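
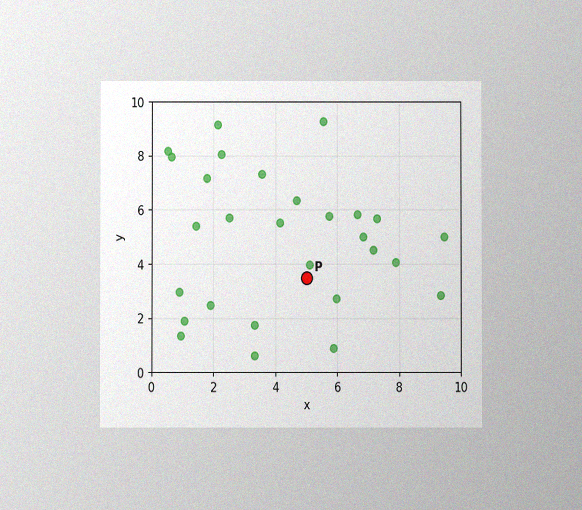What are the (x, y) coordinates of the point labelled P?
(5, 3.5)

The chart is viewed at a slight angle, with some photo noise. Following the gridlines from P to each axis, P sits at (5, 3.5).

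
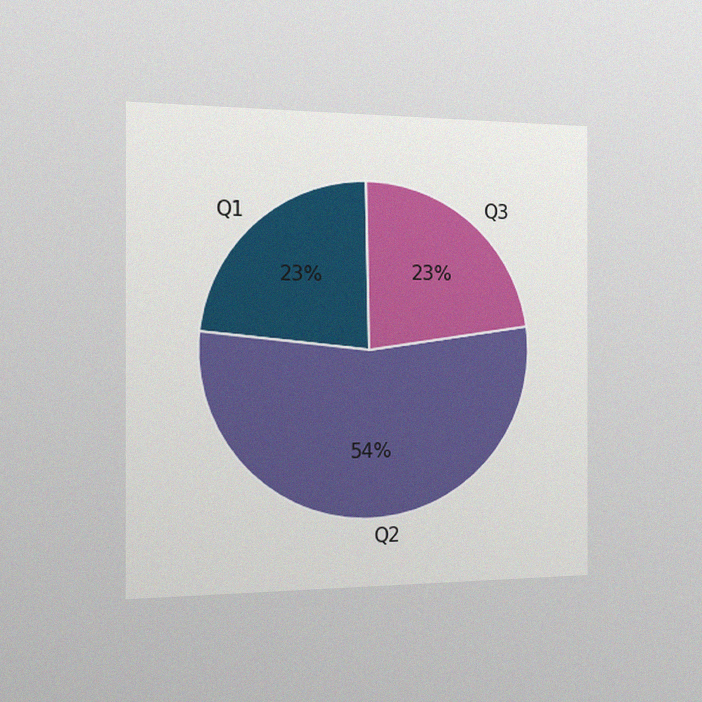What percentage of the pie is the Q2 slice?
54%

The chart is viewed slightly from the left, with some photo noise. The Q2 slice takes up 54% of the pie.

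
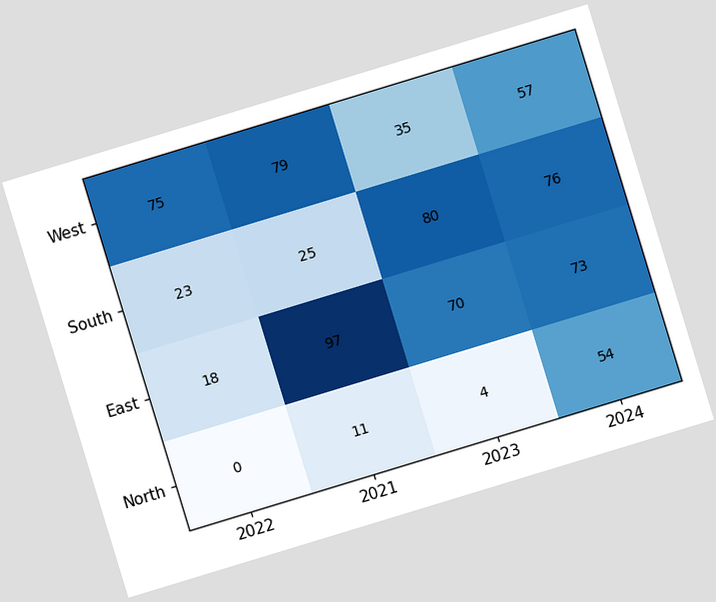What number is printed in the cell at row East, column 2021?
97

The chart is tilted about 17° counter-clockwise. The (East, 2021) cell reads 97.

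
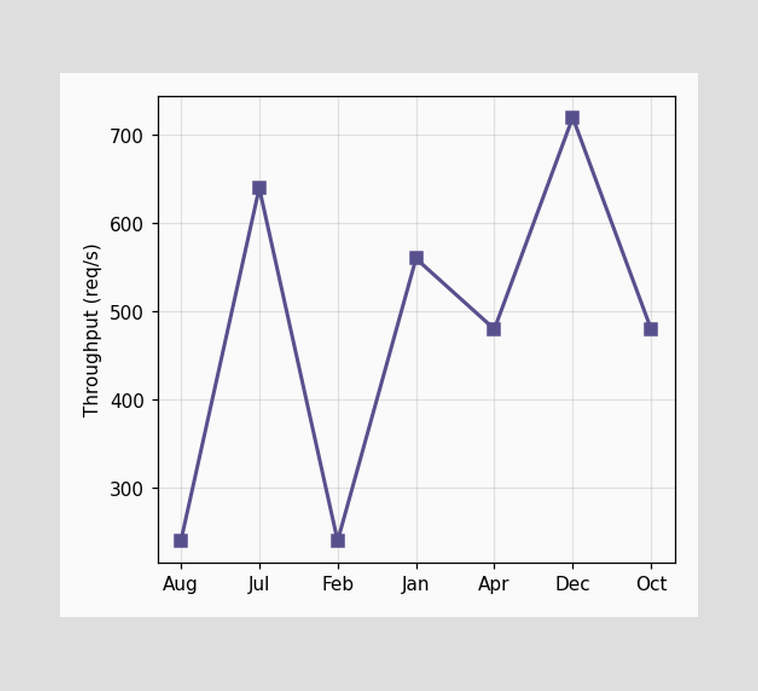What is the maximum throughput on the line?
The highest point is at Dec, and reading across to the y-axis gives 720req/s.

720req/s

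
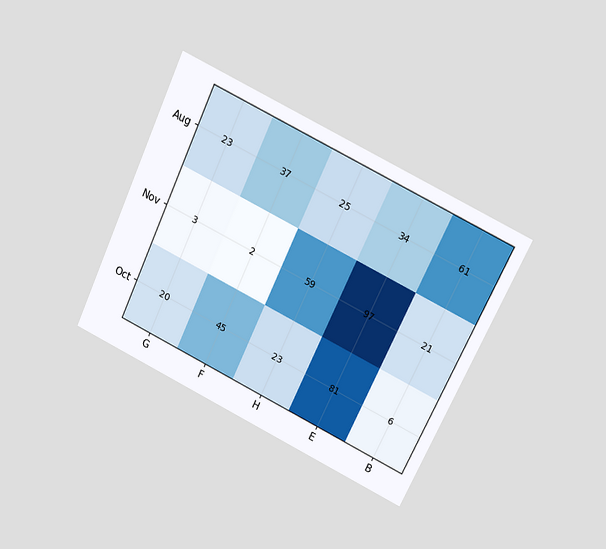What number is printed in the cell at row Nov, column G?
The chart is tilted about 26° clockwise and viewed at a slight angle. The (Nov, G) cell reads 3.

3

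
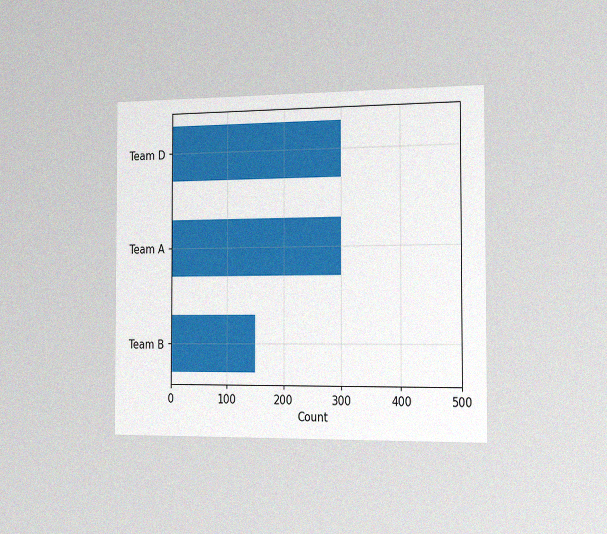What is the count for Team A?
300

The chart is viewed slightly from the right, with some photo noise. Reading along the chart's x-axis, the Team A bar reaches 300.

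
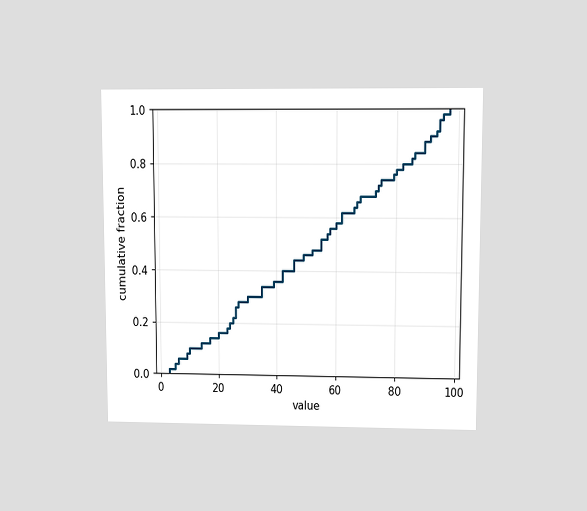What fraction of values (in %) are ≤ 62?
The chart is viewed at a slight angle. At x=62 the ECDF step is at 62%.

62%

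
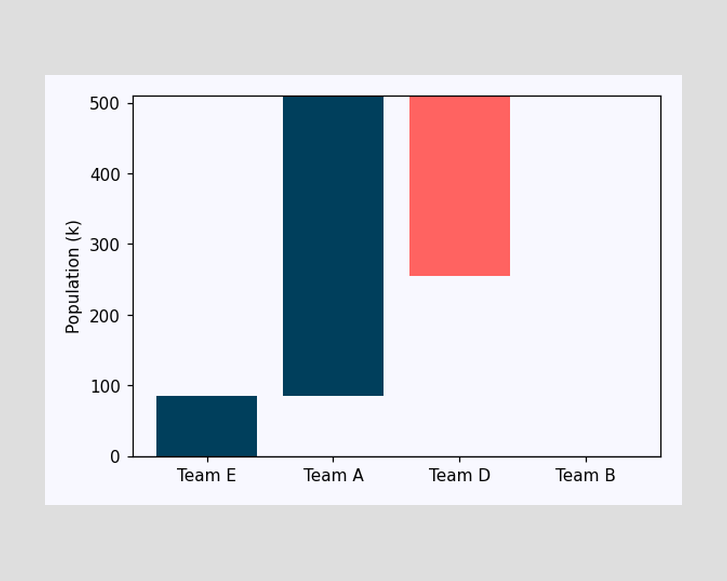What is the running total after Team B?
After Team B the running total reaches 255k.

255k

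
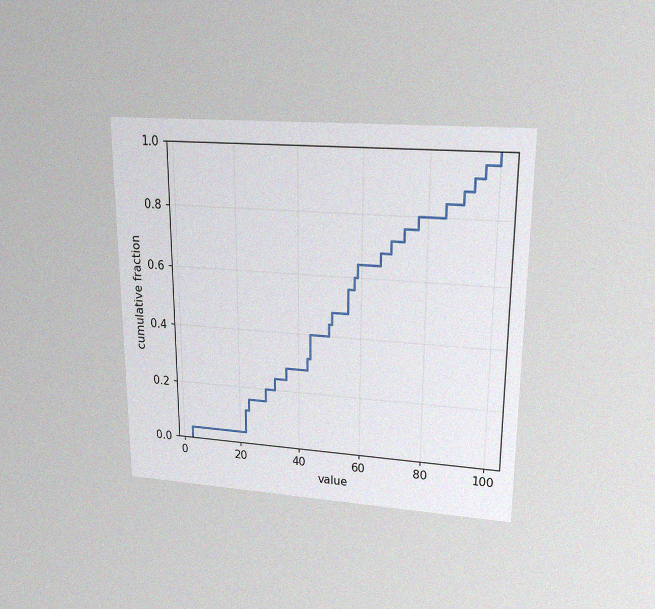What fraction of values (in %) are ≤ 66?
68%

The chart is viewed slightly from above, with some photo noise. At x=66 the ECDF step is at 68%.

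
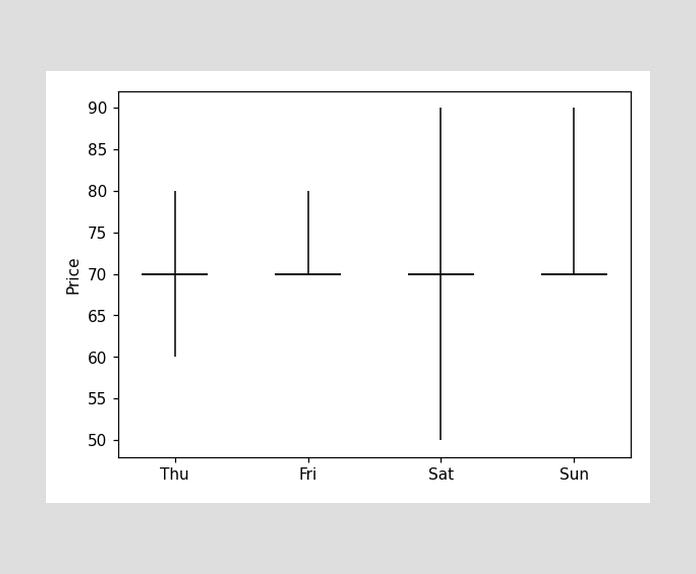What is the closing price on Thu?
The Thu candle closes at 70.

70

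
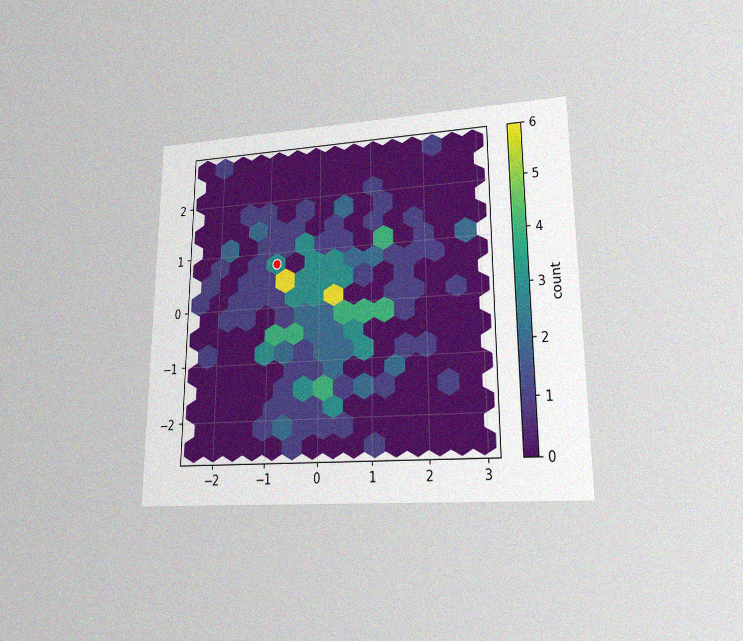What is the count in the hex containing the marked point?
The chart is viewed at a slight angle, with some photo noise. The marked hex reads 3 on the colorbar.

3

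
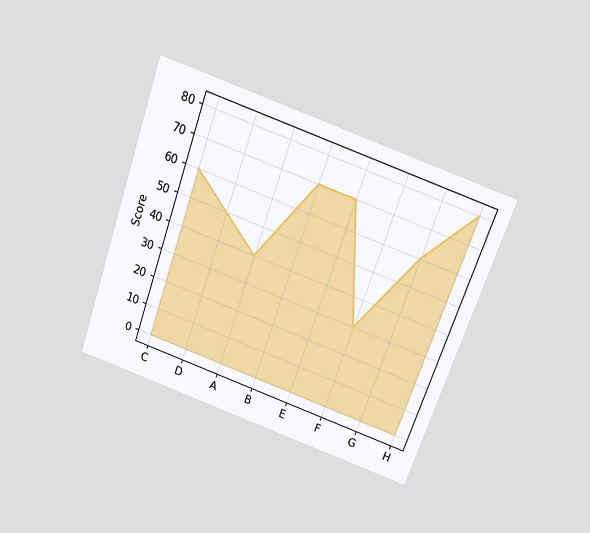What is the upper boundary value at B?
70

The chart is tilted about 19° clockwise and viewed slightly from above. At B the upper boundary is at 70.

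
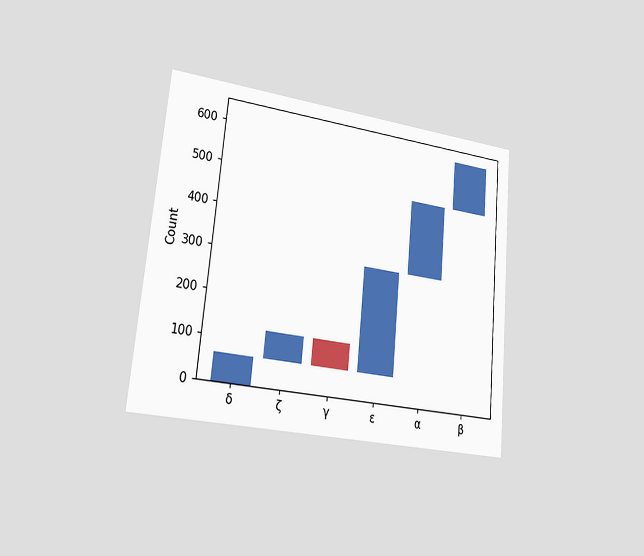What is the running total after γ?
The chart is tilted about 5° clockwise and viewed slightly from the left. After γ the running total reaches 62.

62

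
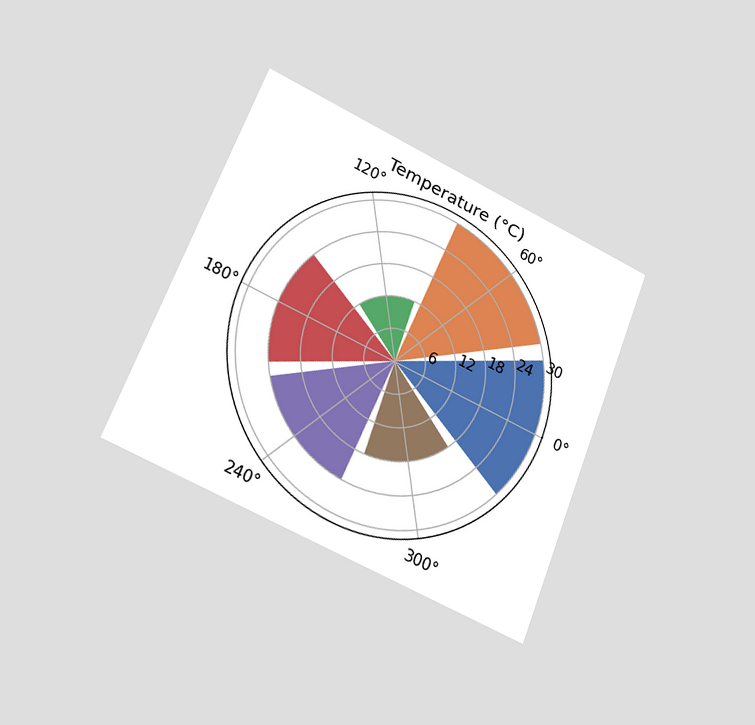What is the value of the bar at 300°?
18°C

The chart is tilted about 22° clockwise and viewed slightly from the left. The bar at 300° reaches 18°C on the radial axis.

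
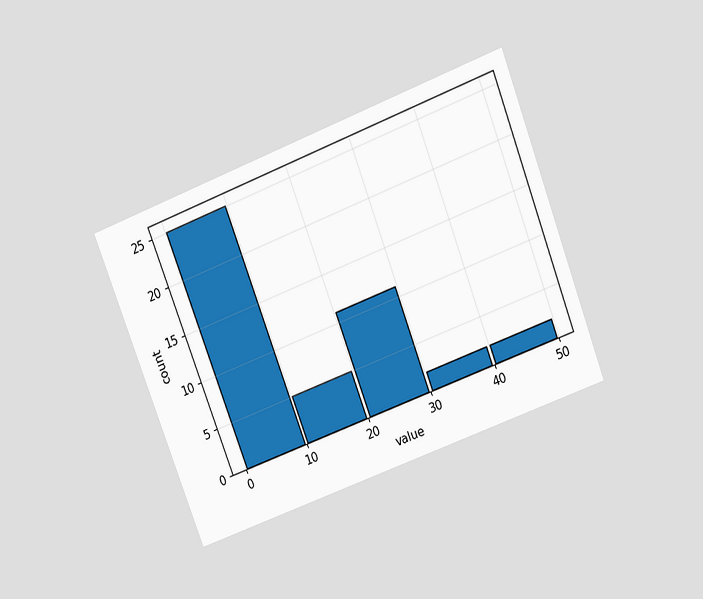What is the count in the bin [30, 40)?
2

The chart is tilted about 21° counter-clockwise and viewed slightly from above. The [30, 40) bin has height 2.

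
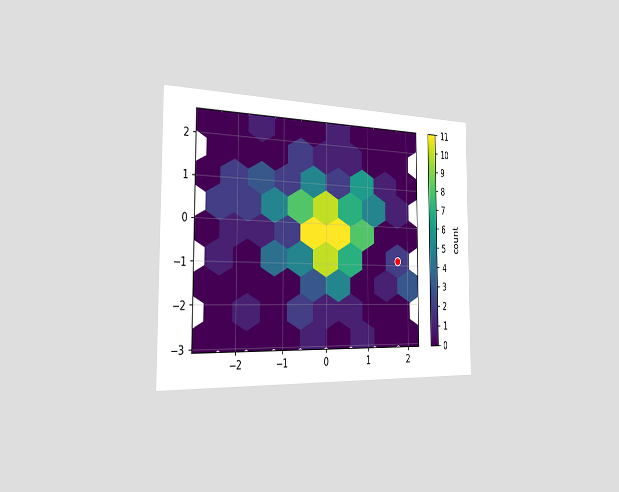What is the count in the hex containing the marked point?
2

The chart is viewed slightly from the left. The marked hex reads 2 on the colorbar.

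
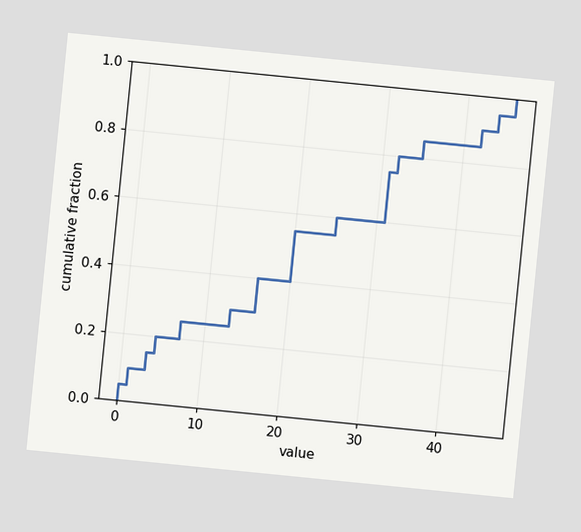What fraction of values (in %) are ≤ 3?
15%

The chart is tilted about 6° clockwise. At x=3 the ECDF step is at 15%.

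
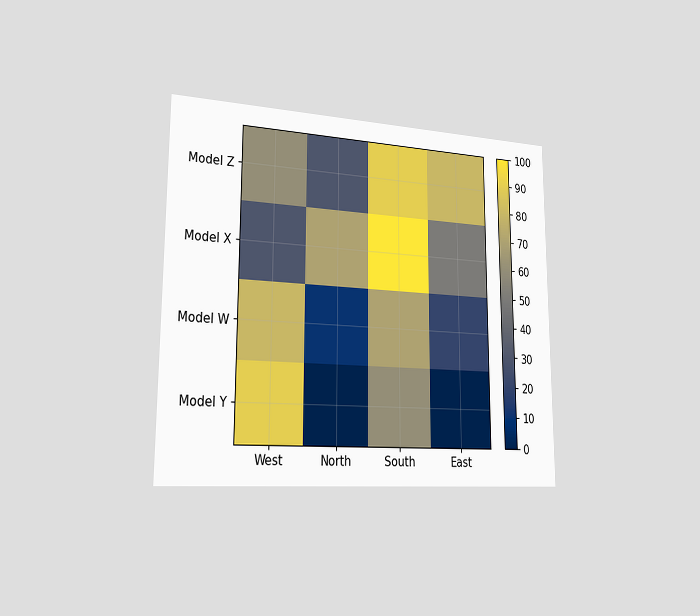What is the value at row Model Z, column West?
The chart is viewed slightly from the left. Matching cell (Model Z, West) against the colorbar gives 60.

60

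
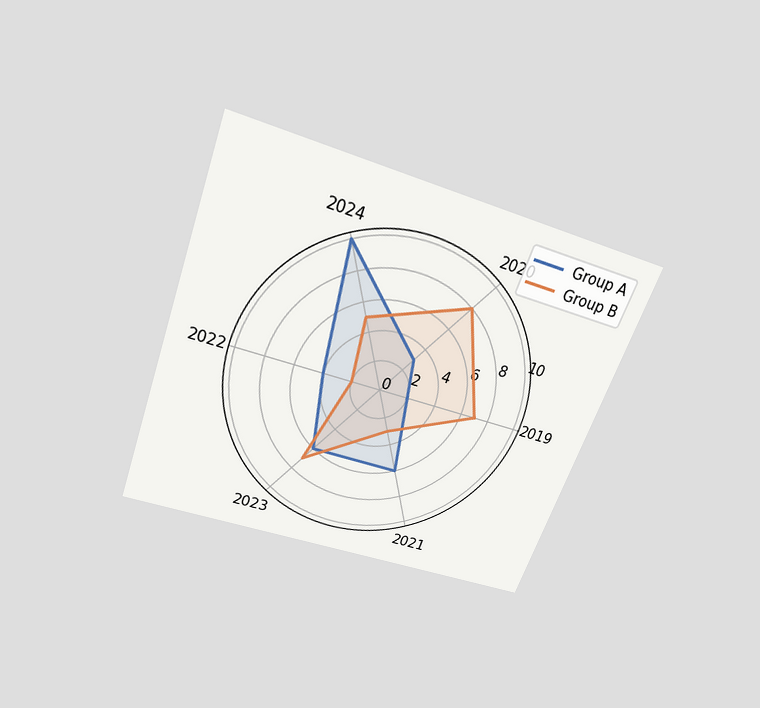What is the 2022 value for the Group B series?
2

The chart is tilted about 20° clockwise and viewed slightly from above. On the 2022 axis, Group B reaches 2.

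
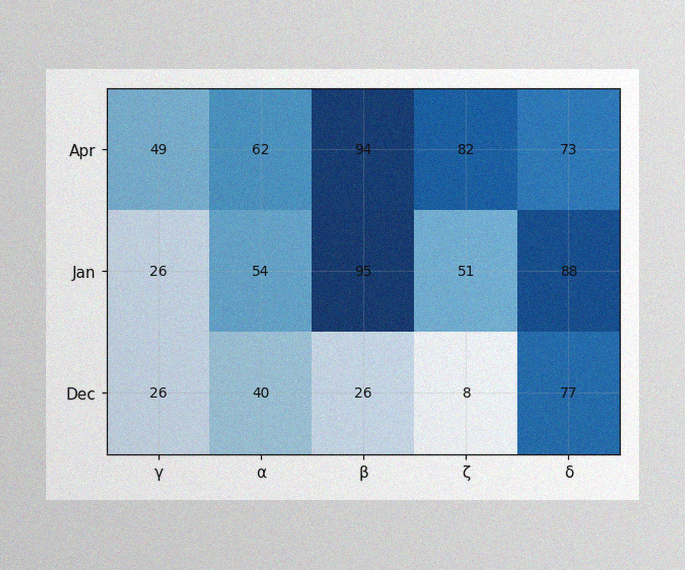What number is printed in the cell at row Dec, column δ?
The image has some photo noise and uneven lighting. The (Dec, δ) cell reads 77.

77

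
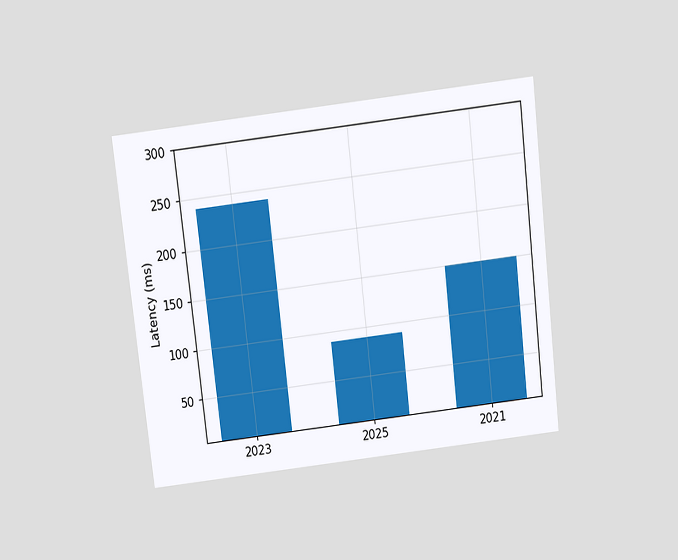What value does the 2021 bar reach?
The chart is tilted about 7° counter-clockwise and viewed slightly from above. Reading along the chart's y-axis, the 2021 bar reaches 150ms.

150ms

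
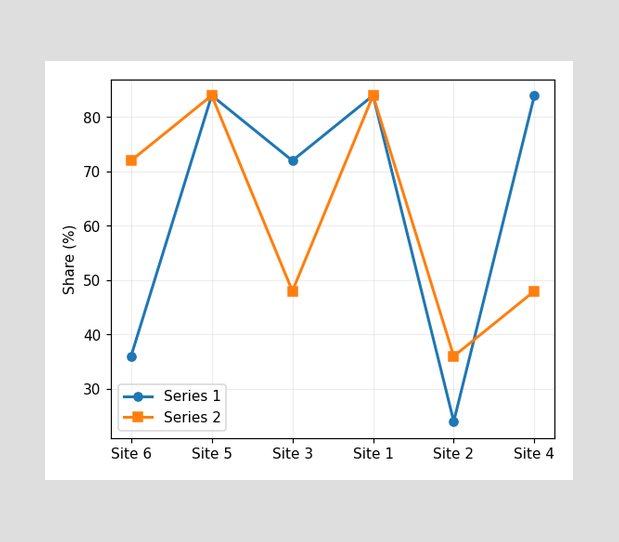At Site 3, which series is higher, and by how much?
Series 1, by 24%

At Site 3, Series 1 sits above the other line by 24%.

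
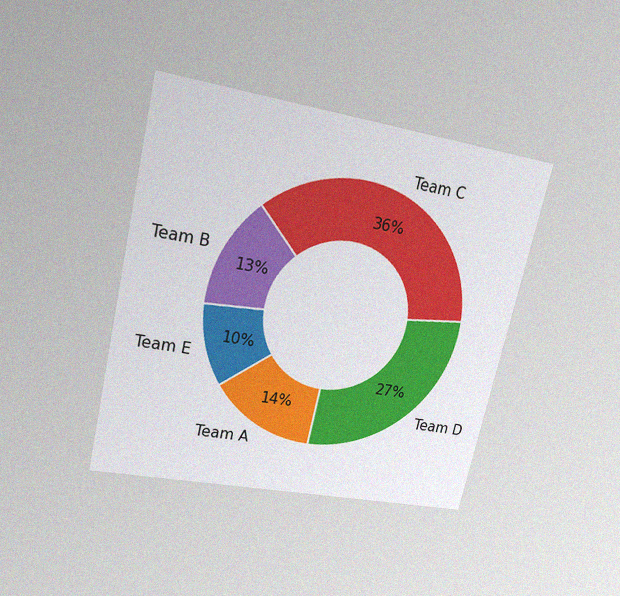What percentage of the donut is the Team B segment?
13%

The chart is tilted about 13° clockwise and viewed slightly from above, with some photo noise. The Team B segment takes up 13% of the ring.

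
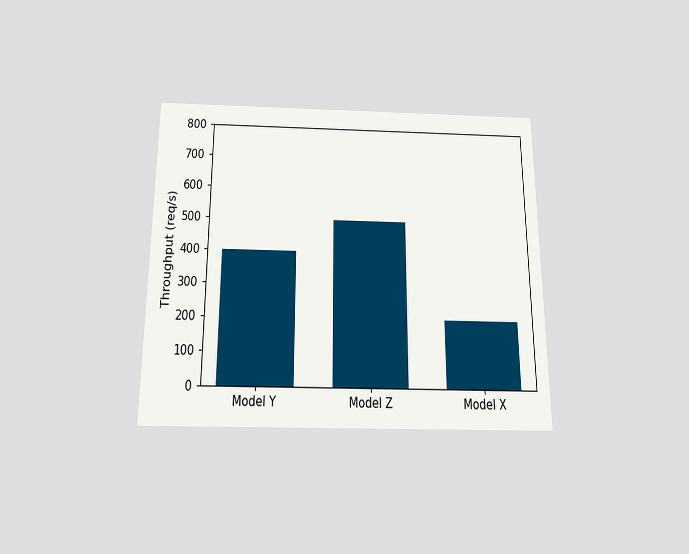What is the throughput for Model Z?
The chart is viewed slightly from below. Reading along the chart's y-axis, the Model Z bar reaches 500req/s.

500req/s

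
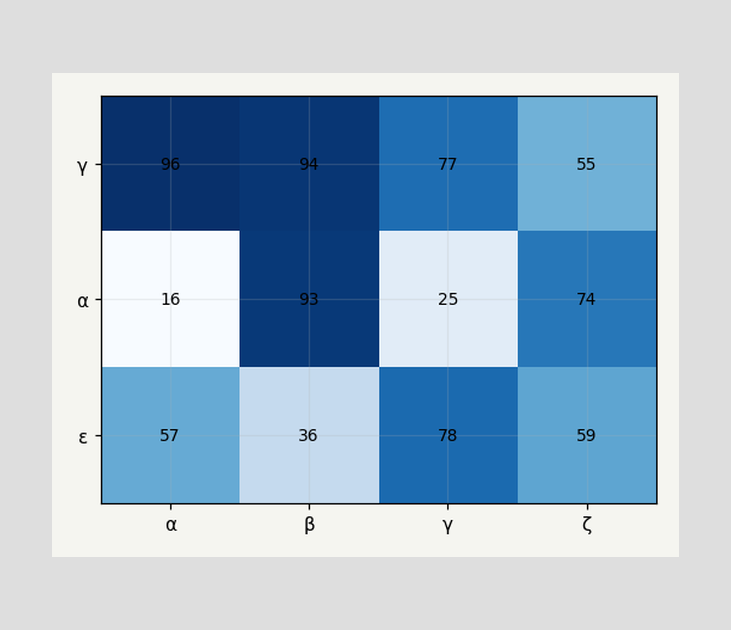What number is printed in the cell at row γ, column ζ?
55

The (γ, ζ) cell reads 55.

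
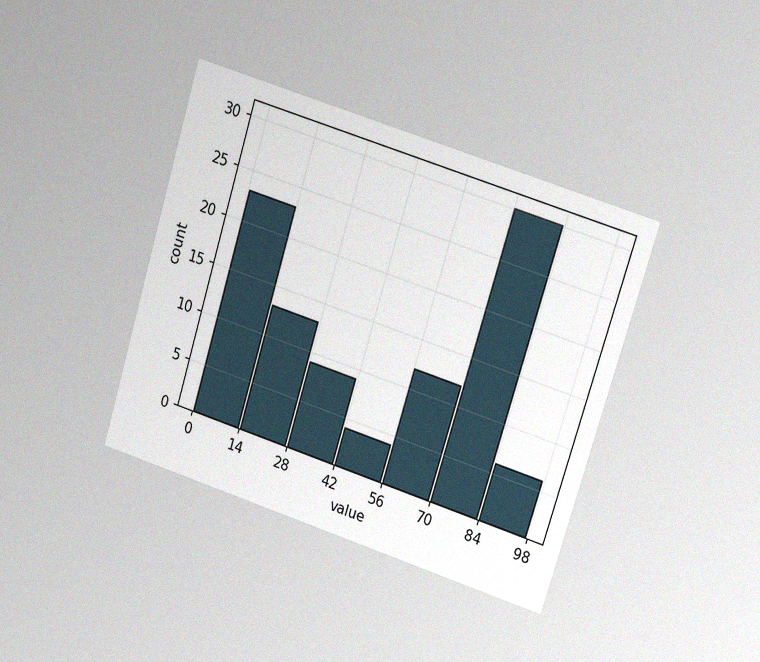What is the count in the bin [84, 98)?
The chart is tilted about 17° clockwise and viewed at a slight angle, with some photo noise. The [84, 98) bin has height 6.

6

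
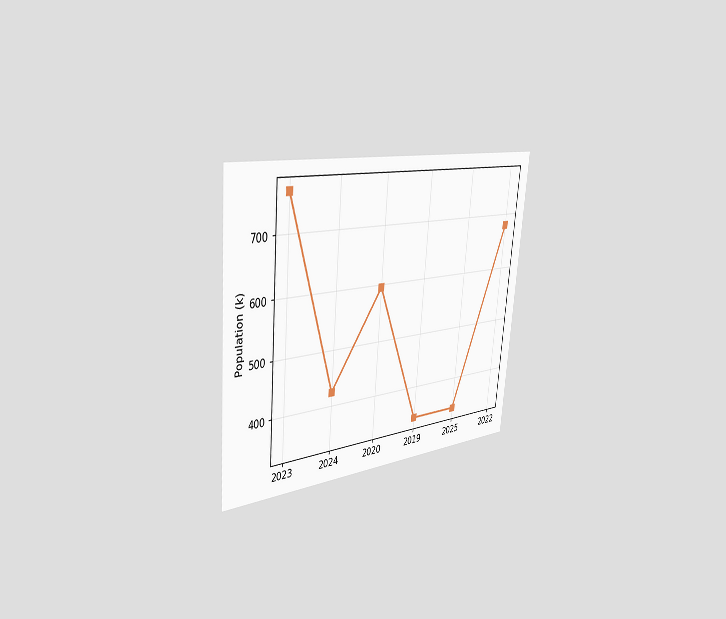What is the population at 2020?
595k

The chart is tilted about 5° clockwise and viewed slightly from the left. At 2020, the line is at 595k.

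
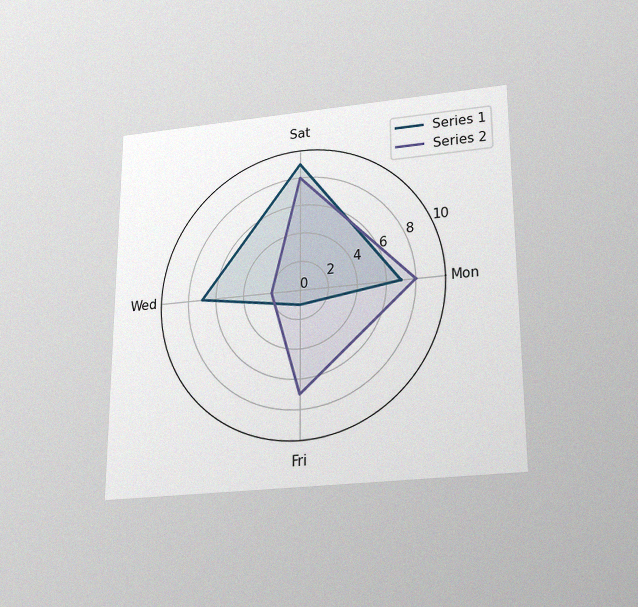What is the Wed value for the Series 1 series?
The chart is viewed slightly from below, with some photo noise. On the Wed axis, Series 1 reaches 7.

7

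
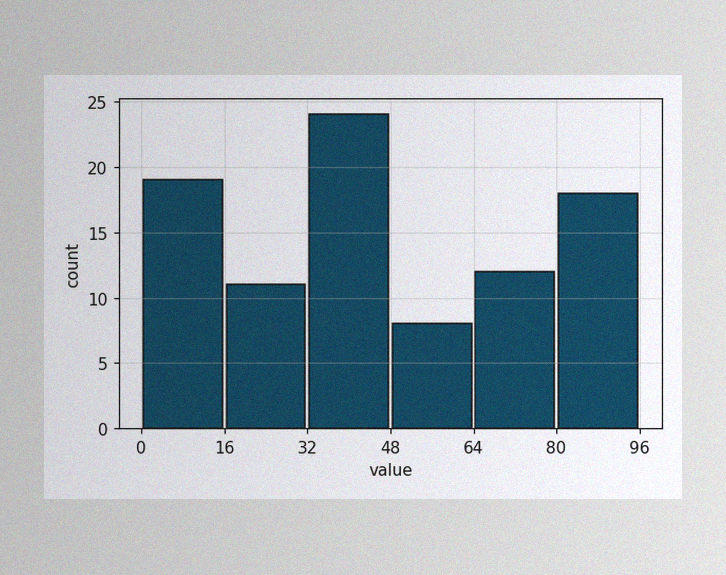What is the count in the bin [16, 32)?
11

The image has some photo noise and uneven lighting. The [16, 32) bin has height 11.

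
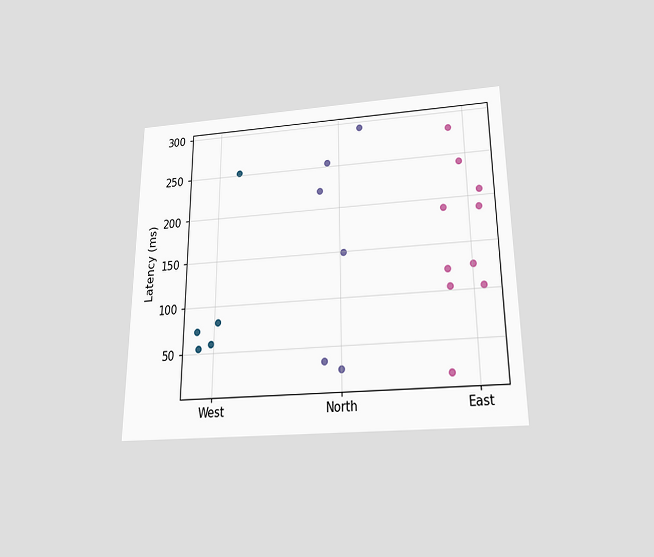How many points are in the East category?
The chart is viewed slightly from below. Counting the markers in the East column gives 10.

10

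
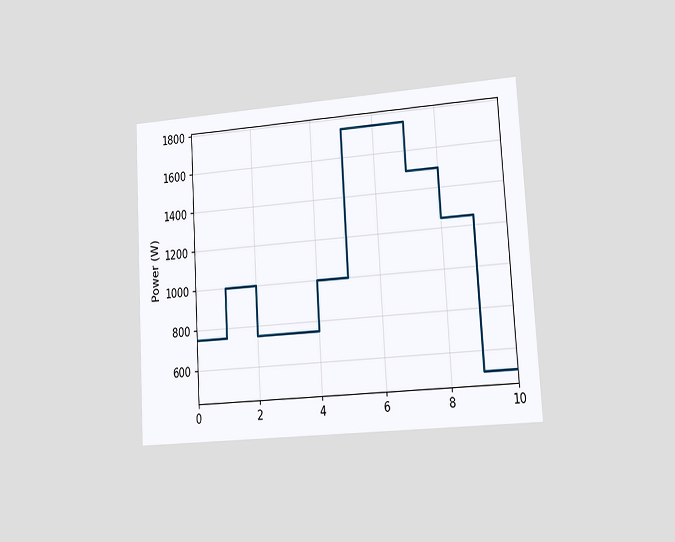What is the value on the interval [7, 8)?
1500W

The chart is tilted about 3° counter-clockwise and viewed at a slight angle. On [7, 8) the step sits at 1500W.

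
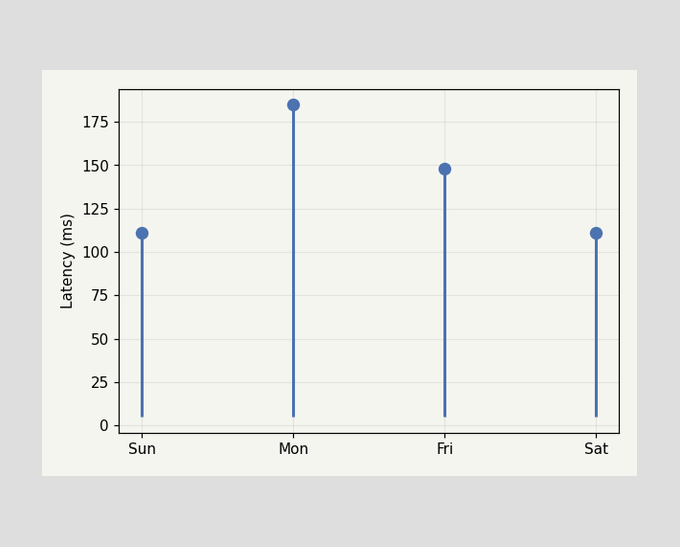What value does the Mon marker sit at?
185ms

The Mon marker sits at 185ms.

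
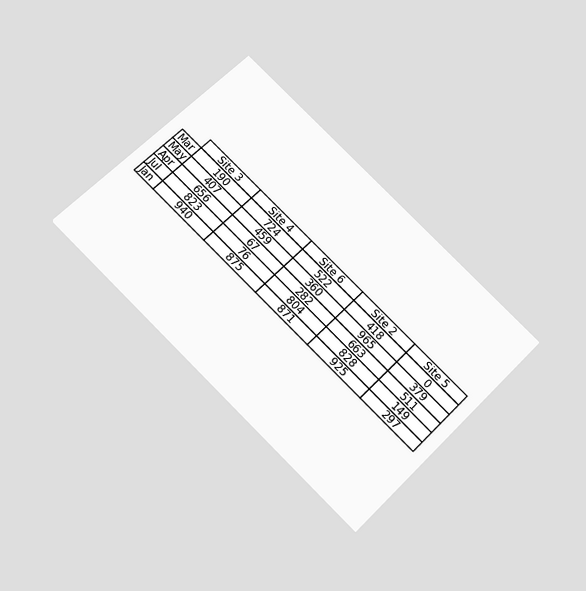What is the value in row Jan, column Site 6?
871

The chart is tilted about 45° clockwise and viewed slightly from below. The (Jan, Site 6) cell reads 871.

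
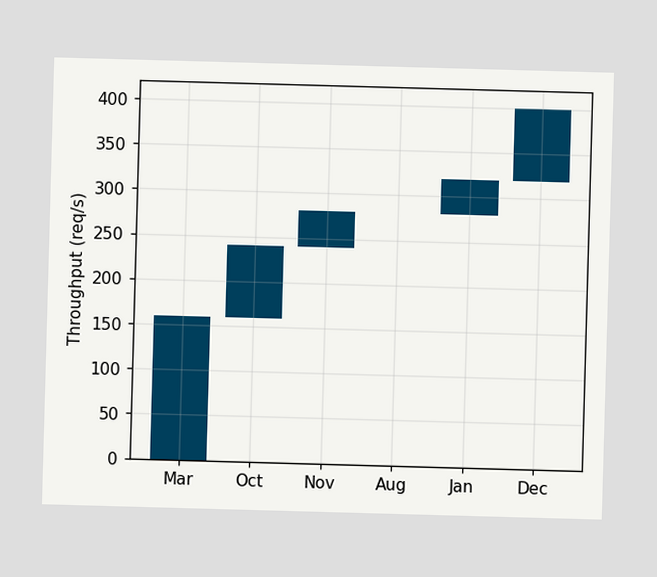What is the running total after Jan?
After Jan the running total reaches 320req/s.

320req/s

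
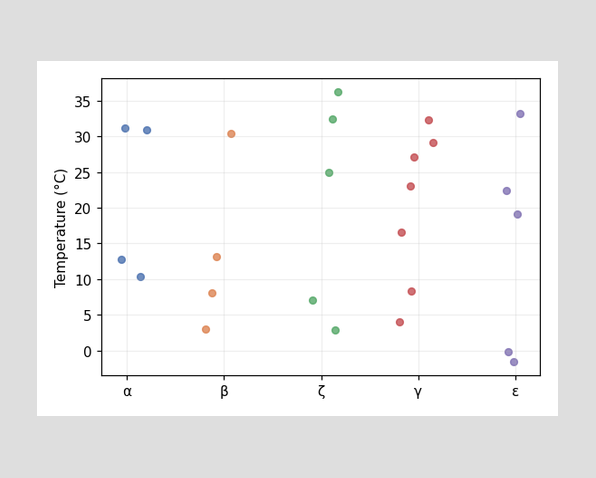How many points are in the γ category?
Counting the markers in the γ column gives 7.

7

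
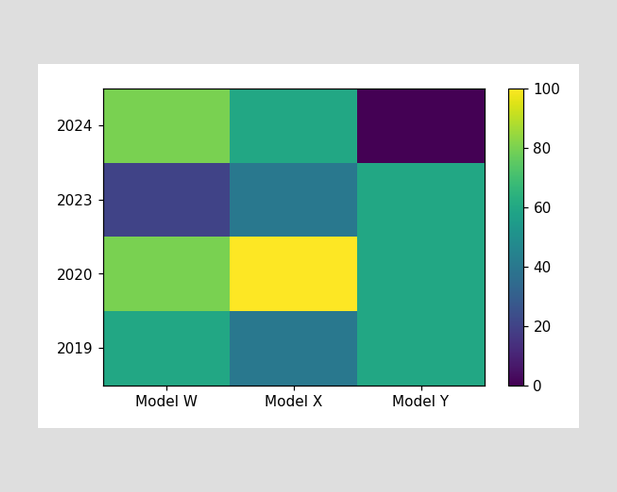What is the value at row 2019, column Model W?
Matching cell (2019, Model W) against the colorbar gives 60.

60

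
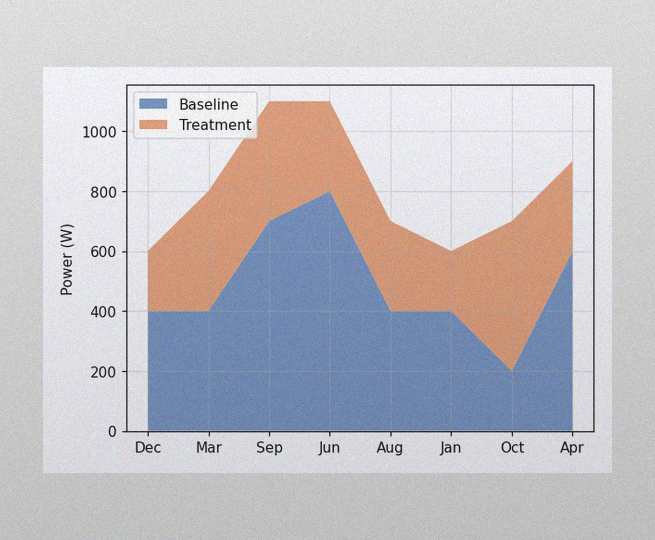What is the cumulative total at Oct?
The image has some photo noise and uneven lighting. The stacked total at Oct reaches 700W.

700W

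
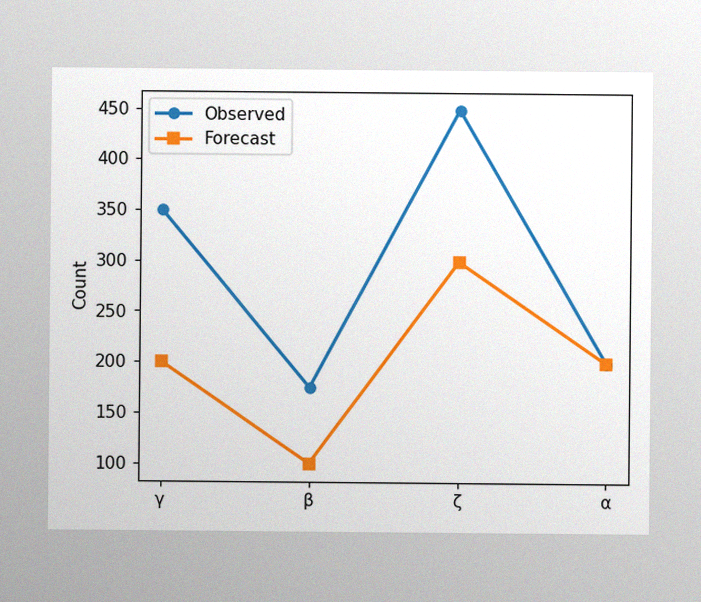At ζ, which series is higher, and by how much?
The image has some photo noise and uneven lighting. At ζ, Observed sits above the other line by 150.

Observed, by 150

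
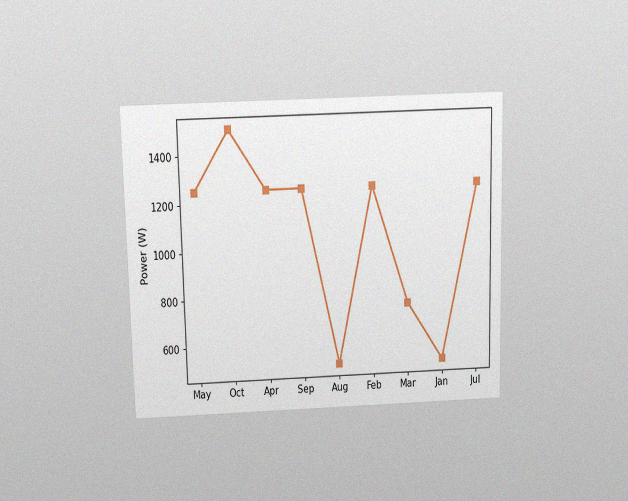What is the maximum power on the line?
The chart is viewed slightly from above, with some photo noise. The highest point is at Oct, and reading across to the y-axis gives 1500W.

1500W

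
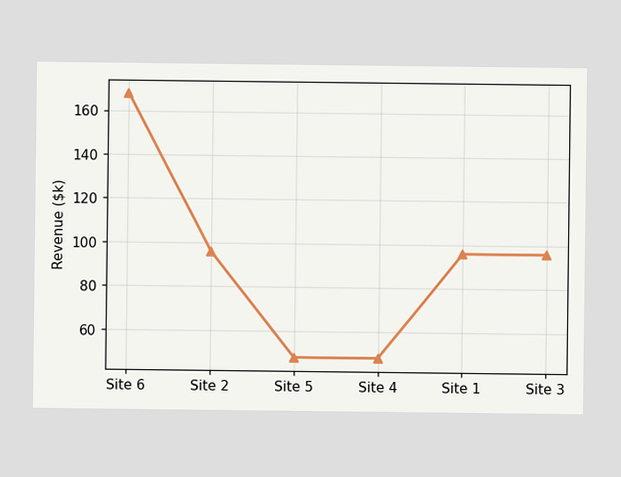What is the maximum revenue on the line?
$168k

The highest point is at Site 6, and reading across to the y-axis gives $168k.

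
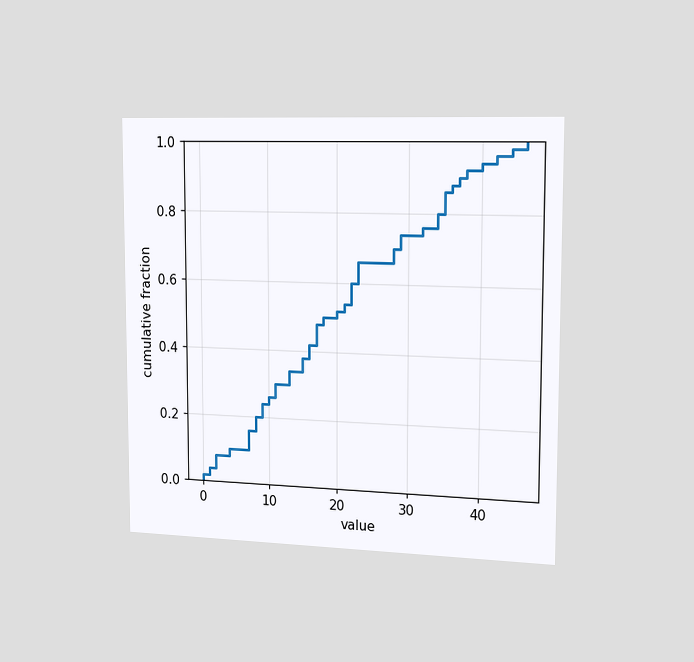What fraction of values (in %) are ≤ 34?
The chart is viewed slightly from the right. At x=34 the ECDF step is at 80%.

80%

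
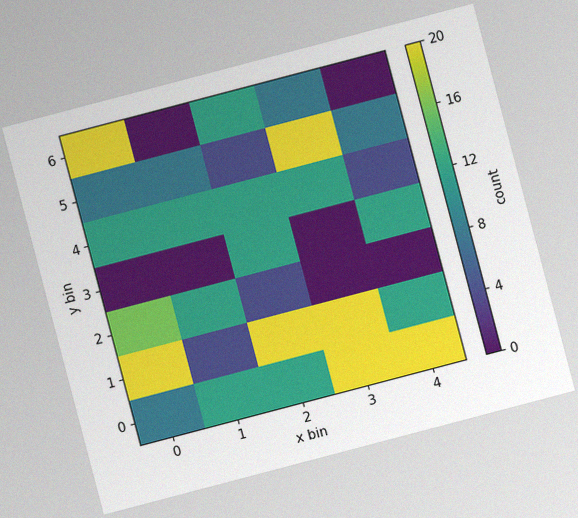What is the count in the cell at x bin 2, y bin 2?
4

The chart is tilted about 15° counter-clockwise, with some photo noise. Matching the cell (2, 2) against the colorbar gives 4.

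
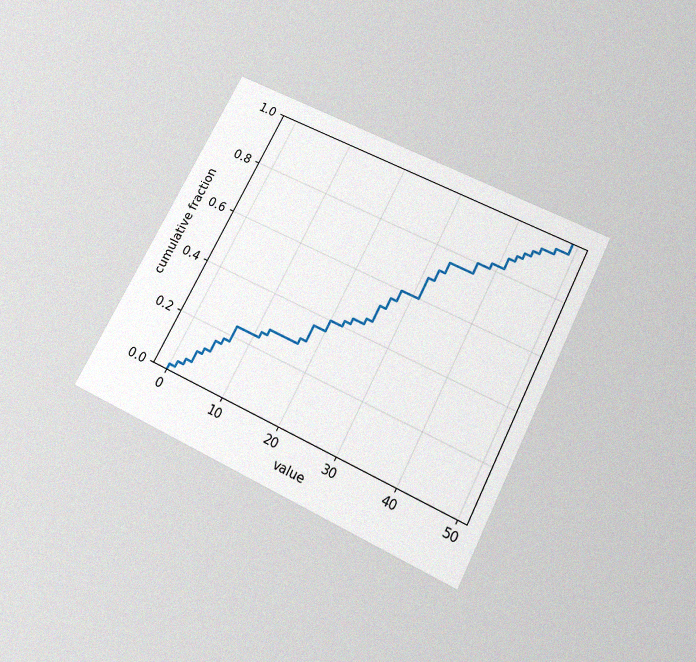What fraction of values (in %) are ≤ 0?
The chart is tilted about 27° clockwise and viewed slightly from below, with some photo noise. At x=0 the ECDF step is at 2%.

2%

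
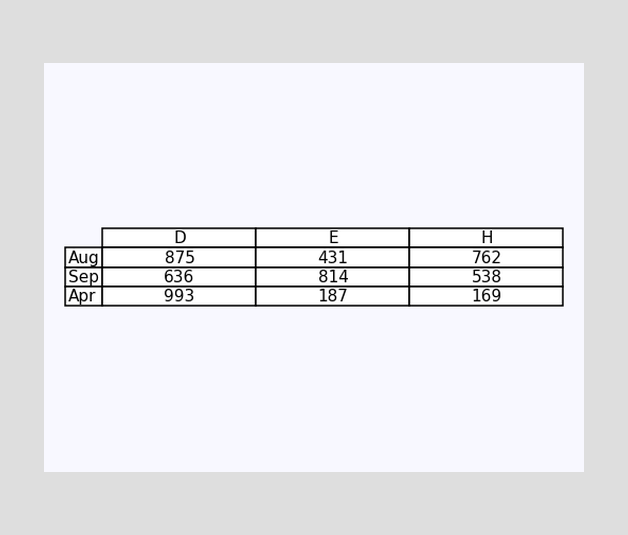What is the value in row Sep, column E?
The (Sep, E) cell reads 814.

814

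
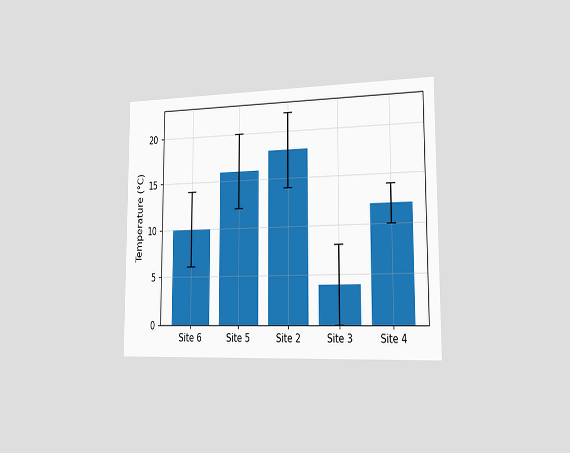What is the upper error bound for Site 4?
The chart is viewed slightly from the right. The Site 4 bar's upper whisker reaches 14°C.

14°C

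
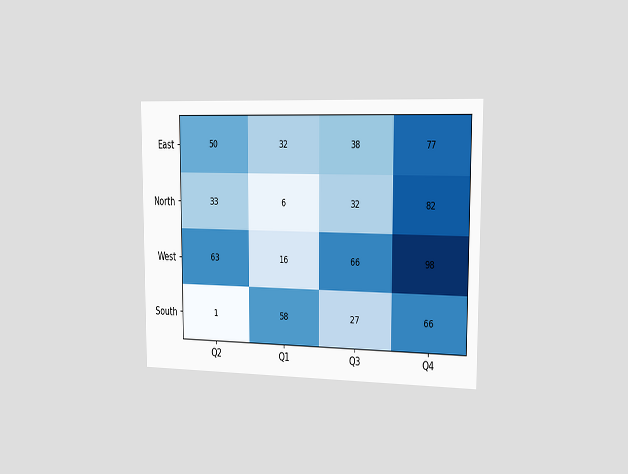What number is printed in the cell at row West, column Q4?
The chart is viewed slightly from the right. The (West, Q4) cell reads 98.

98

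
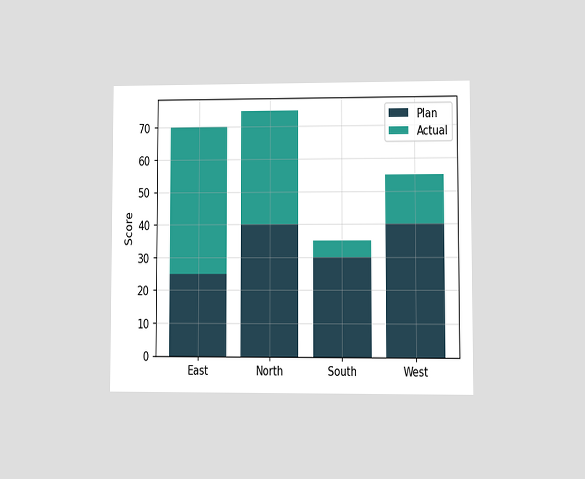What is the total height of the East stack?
70

The chart is viewed at a slight angle. The East stack's top reaches 70 on the y-axis.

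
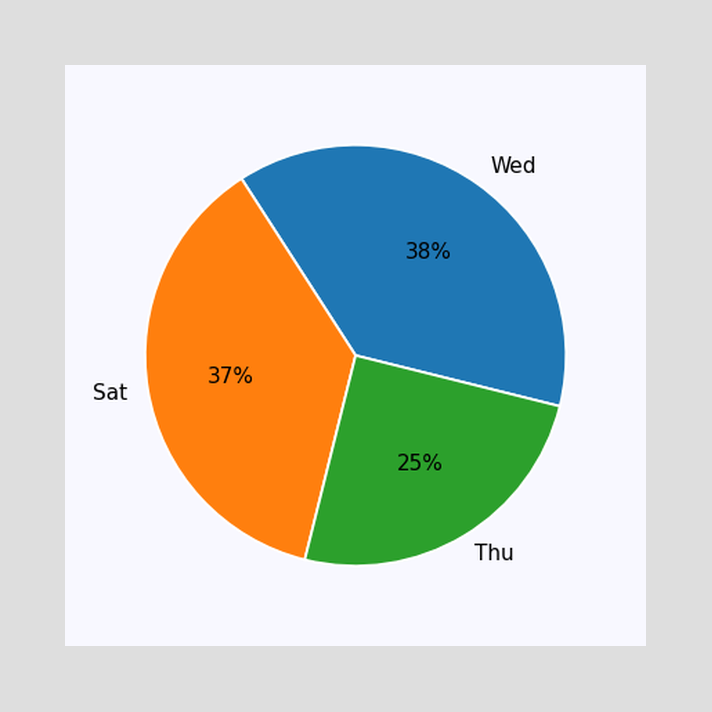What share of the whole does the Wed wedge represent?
The Wed slice takes up 38% of the pie.

38%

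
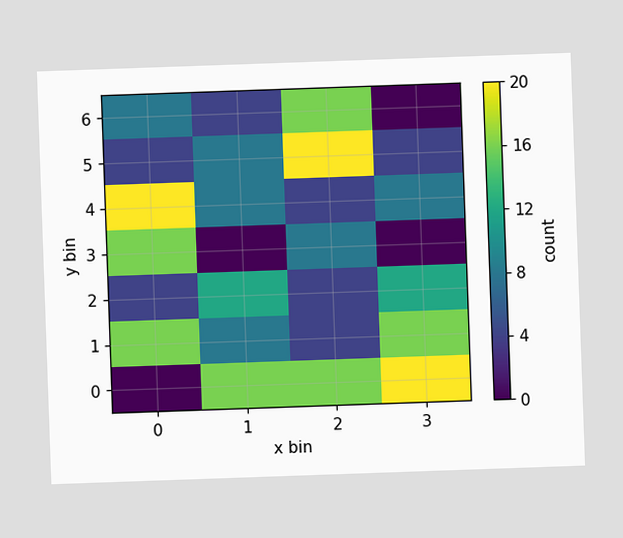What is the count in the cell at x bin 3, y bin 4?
8

The chart is tilted about 2° counter-clockwise. Matching the cell (3, 4) against the colorbar gives 8.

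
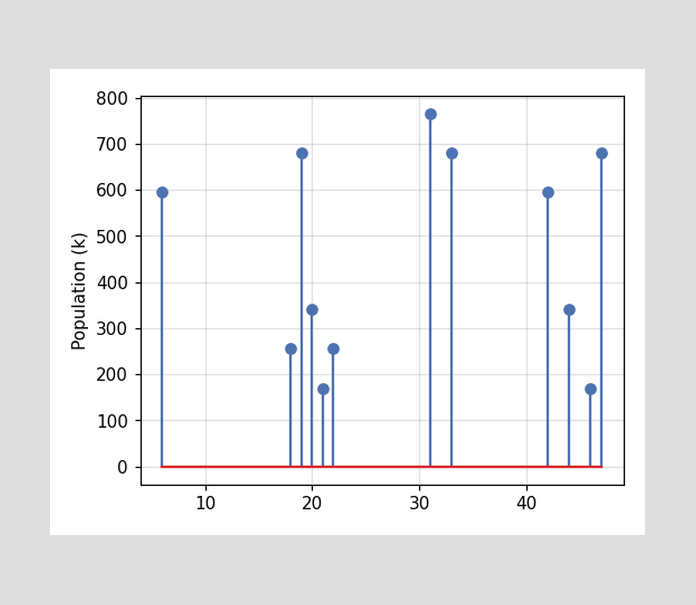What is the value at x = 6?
The stem at x=6 reaches 595k.

595k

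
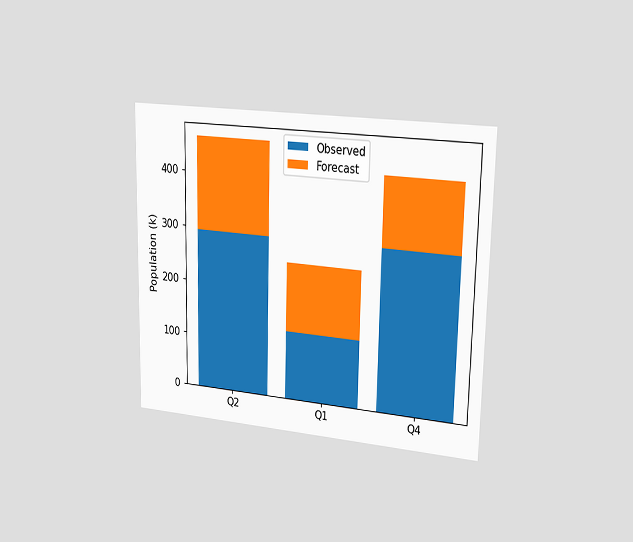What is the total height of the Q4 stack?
420k

The chart is viewed slightly from the right. The Q4 stack's top reaches 420k on the y-axis.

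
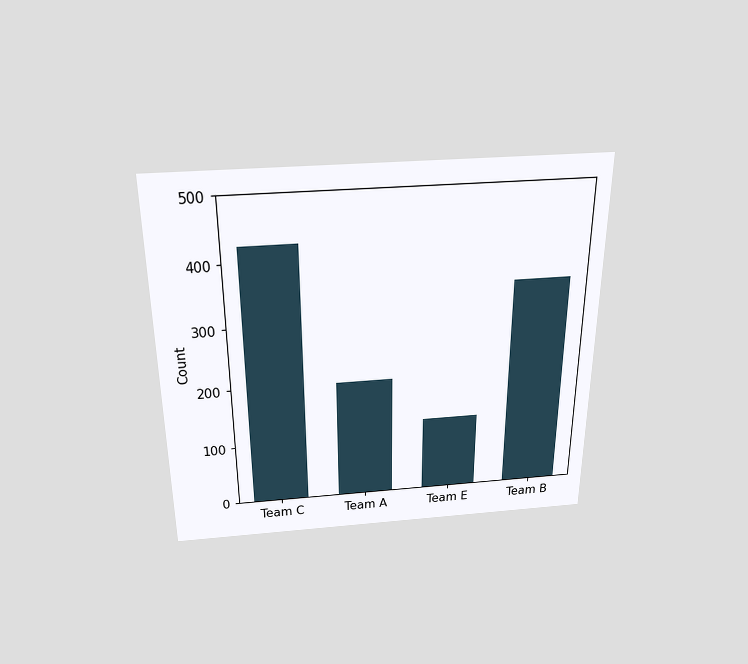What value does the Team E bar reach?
The chart is viewed slightly from above. Reading along the chart's y-axis, the Team E bar reaches 125.

125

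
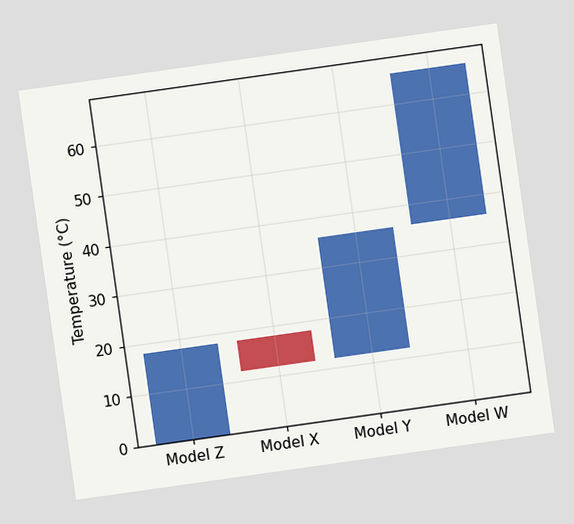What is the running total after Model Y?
36°C

The chart is tilted about 8° counter-clockwise. After Model Y the running total reaches 36°C.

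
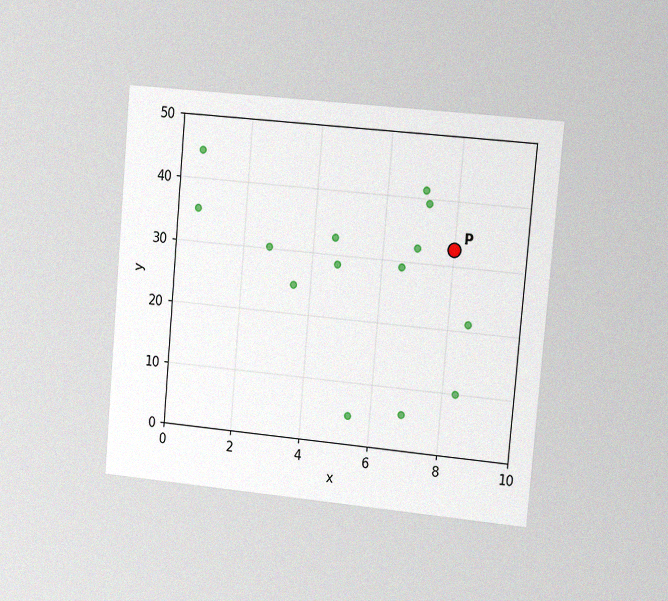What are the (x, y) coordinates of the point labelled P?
The chart is tilted about 5° clockwise and viewed slightly from the right, with some photo noise. Following the gridlines from P to each axis, P sits at (8, 32.5).

(8, 32.5)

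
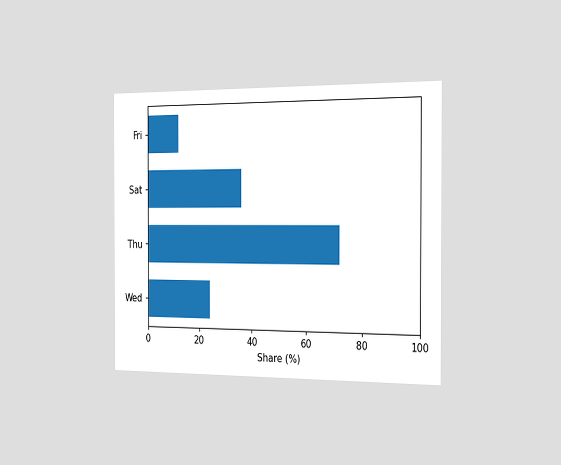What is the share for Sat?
36%

The chart is viewed slightly from the right. Reading along the chart's x-axis, the Sat bar reaches 36%.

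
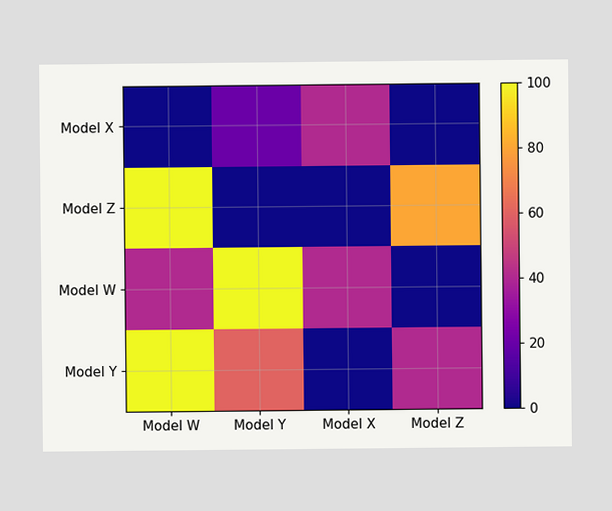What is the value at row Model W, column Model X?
Matching cell (Model W, Model X) against the colorbar gives 40.

40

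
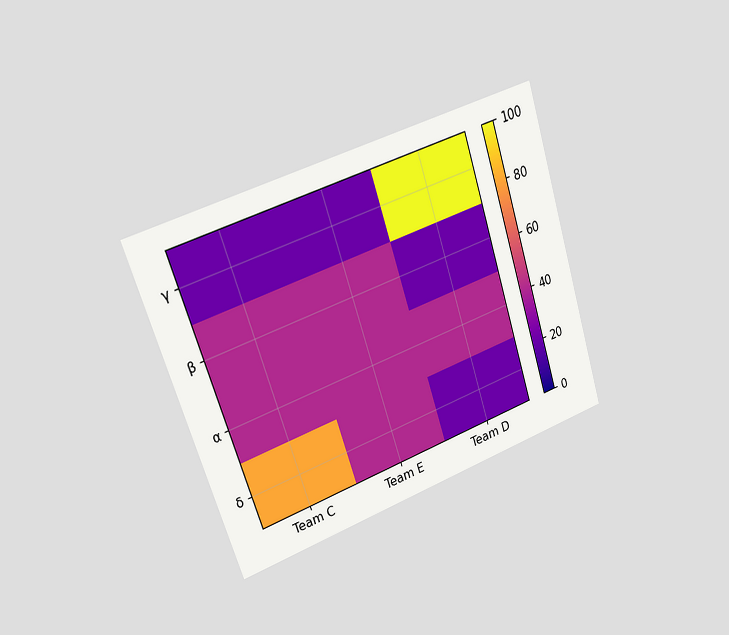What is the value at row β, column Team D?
The chart is tilted about 18° counter-clockwise and viewed slightly from the left. Matching cell (β, Team D) against the colorbar gives 20.

20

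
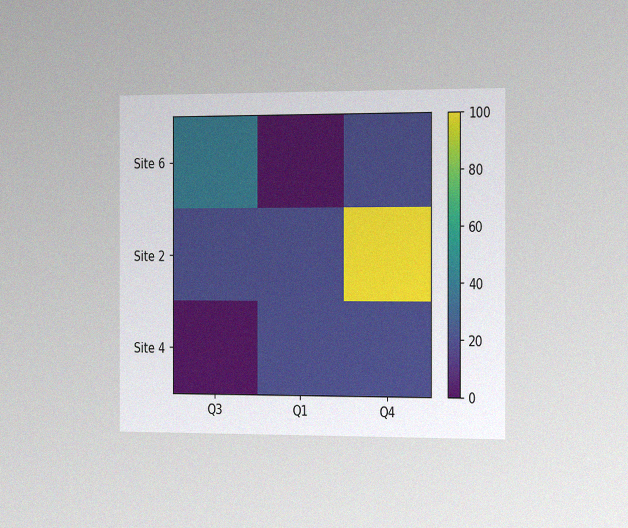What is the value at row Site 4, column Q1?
20

The chart is viewed slightly from the right, with some photo noise. Matching cell (Site 4, Q1) against the colorbar gives 20.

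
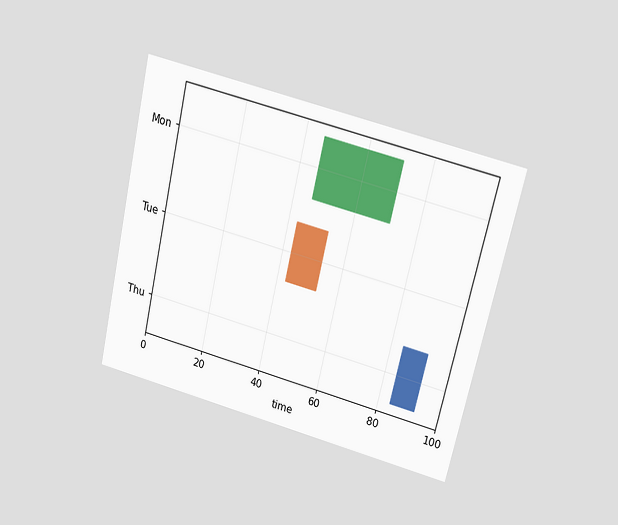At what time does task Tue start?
43

The chart is tilted about 13° clockwise and viewed slightly from above. The Tue bar begins at t=43.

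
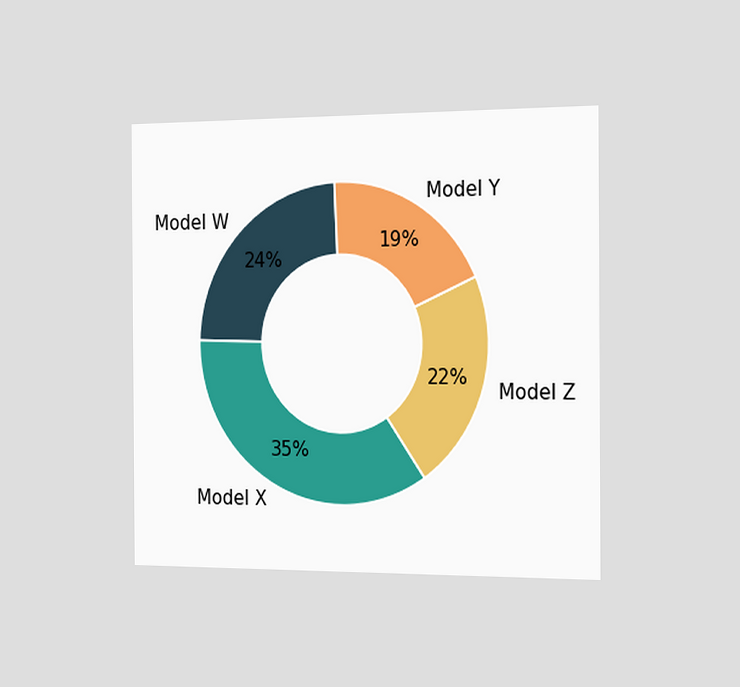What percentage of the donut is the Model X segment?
35%

The chart is viewed slightly from the right. The Model X segment takes up 35% of the ring.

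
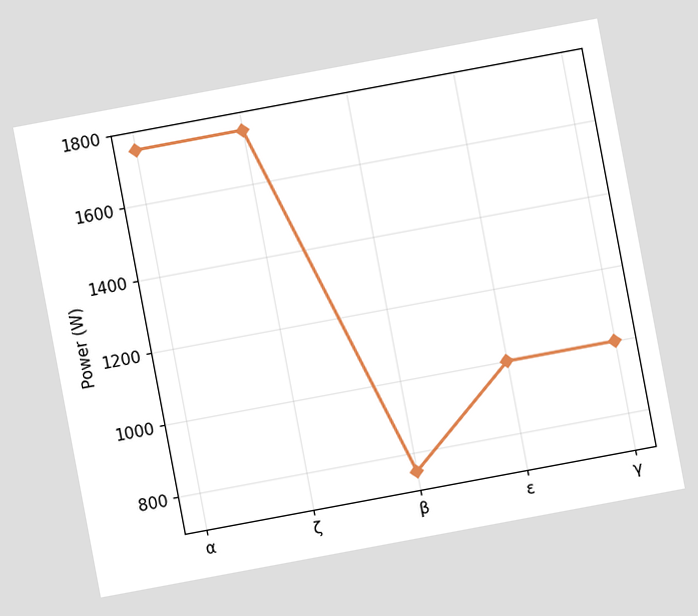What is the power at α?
1750W

The chart is tilted about 11° counter-clockwise. At α, the line is at 1750W.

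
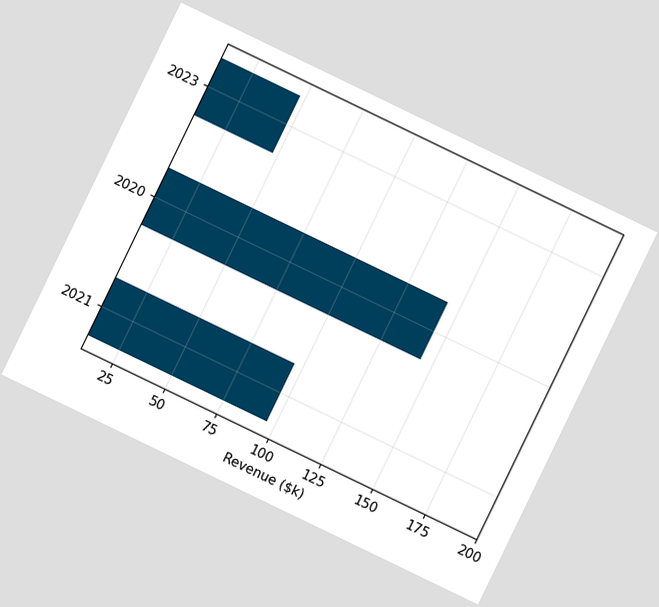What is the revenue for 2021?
$96k

The chart is tilted about 26° clockwise. Reading along the chart's x-axis, the 2021 bar reaches $96k.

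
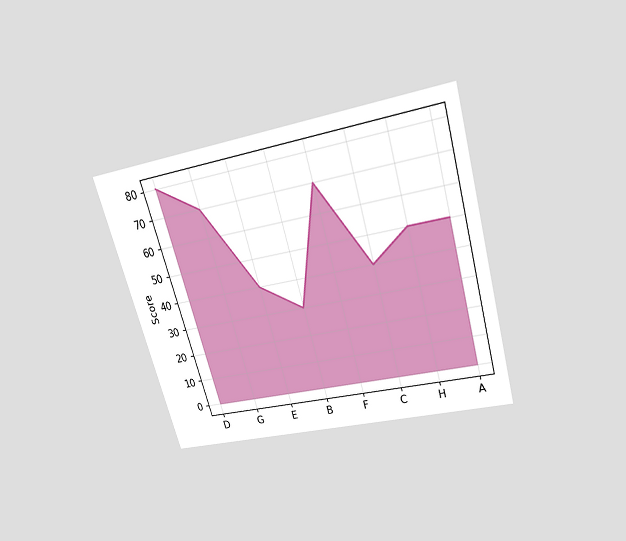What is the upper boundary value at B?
30

The chart is tilted about 16° counter-clockwise and viewed slightly from above. At B the upper boundary is at 30.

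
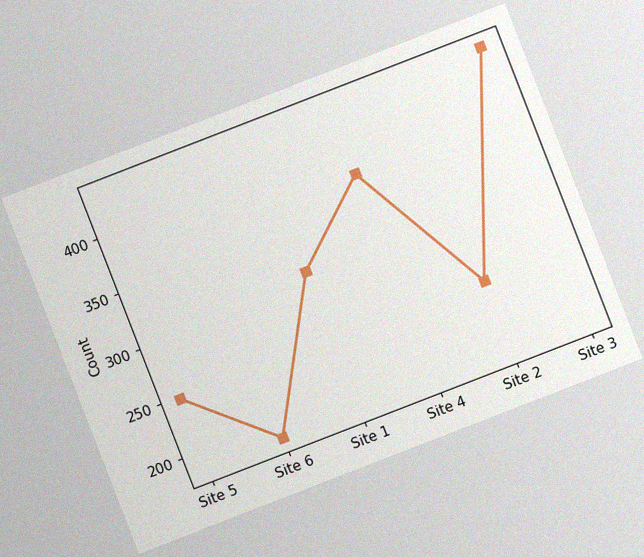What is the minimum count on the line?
186

The chart is tilted about 21° counter-clockwise, with some photo noise. The lowest point is at Site 6, and reading across to the y-axis gives 186.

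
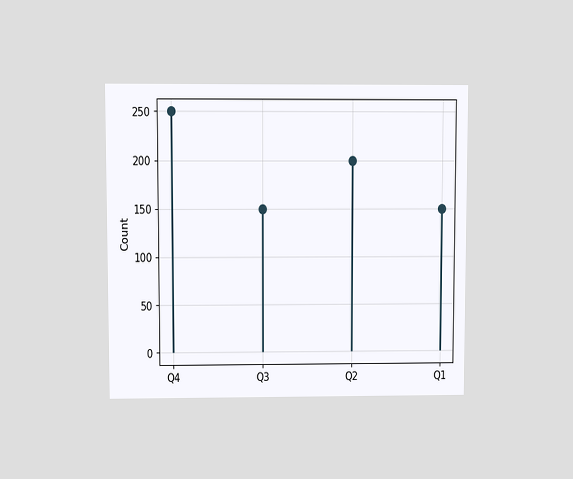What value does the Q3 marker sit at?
150

The chart is viewed at a slight angle. The Q3 marker sits at 150.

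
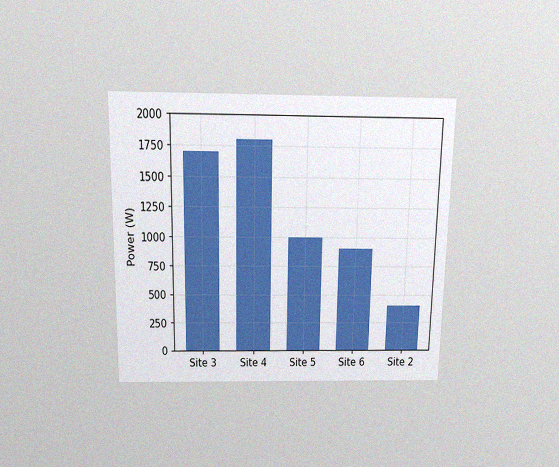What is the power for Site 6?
The chart is viewed slightly from above, with some photo noise. Reading along the chart's y-axis, the Site 6 bar reaches 900W.

900W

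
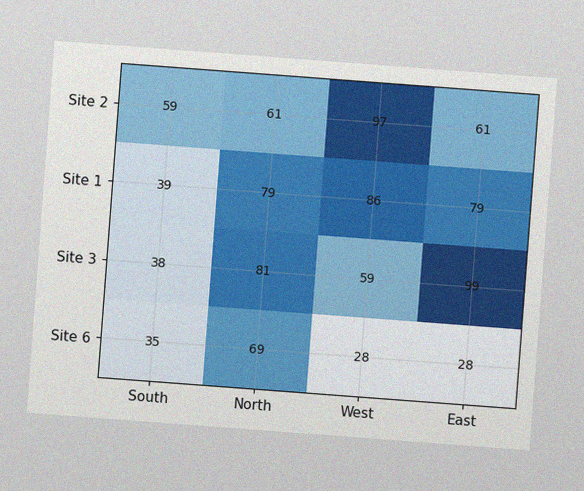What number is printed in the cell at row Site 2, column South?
59

The chart is tilted about 4° clockwise, with some photo noise. The (Site 2, South) cell reads 59.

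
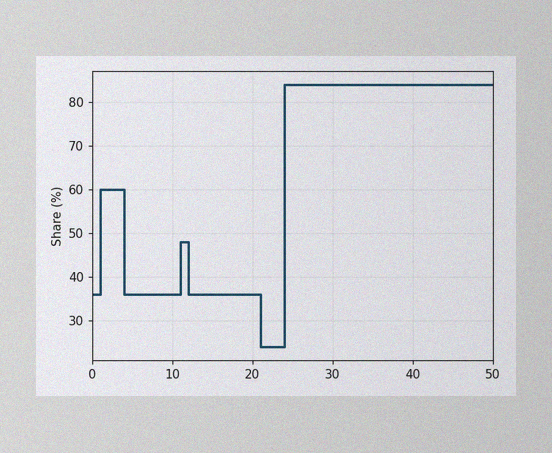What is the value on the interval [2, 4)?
60%

The image has some photo noise and uneven lighting. On [2, 4) the step sits at 60%.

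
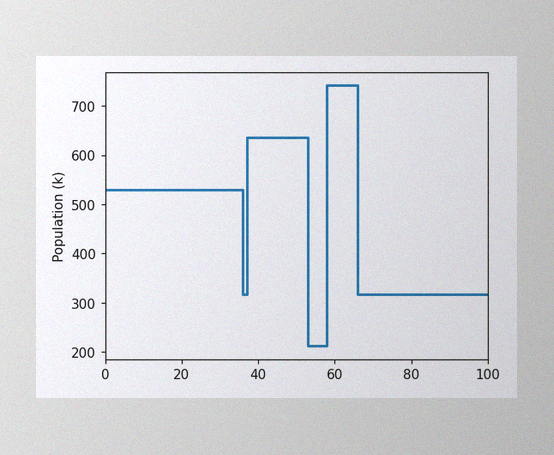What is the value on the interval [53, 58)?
The image has some photo noise and uneven lighting. On [53, 58) the step sits at 212k.

212k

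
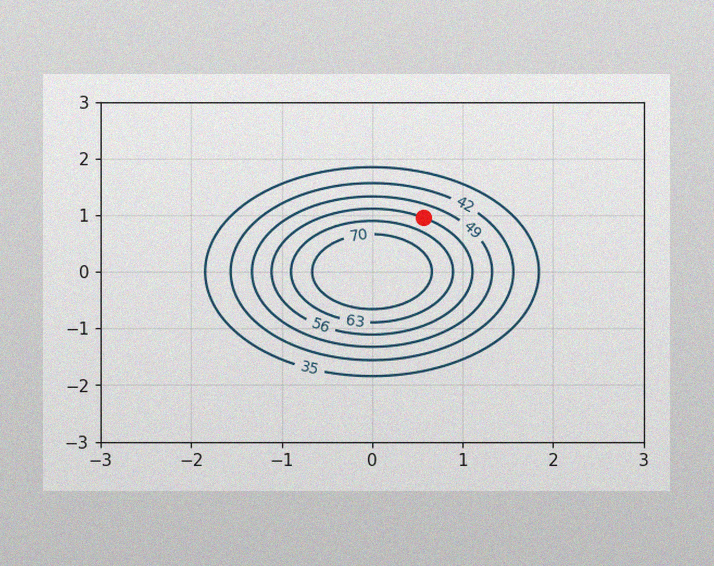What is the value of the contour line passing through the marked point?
The image has some photo noise and uneven lighting. The marked point sits on the contour labelled 56.

56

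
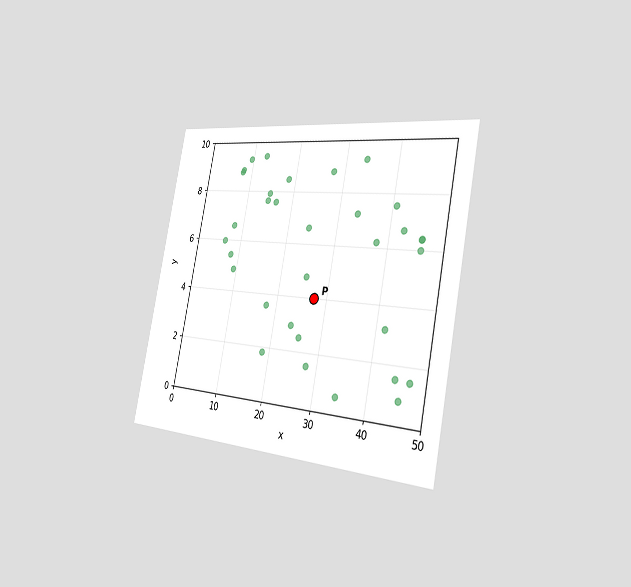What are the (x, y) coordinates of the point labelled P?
The chart is tilted about 11° clockwise and viewed slightly from the right. Following the gridlines from P to each axis, P sits at (27.5, 4).

(27.5, 4)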